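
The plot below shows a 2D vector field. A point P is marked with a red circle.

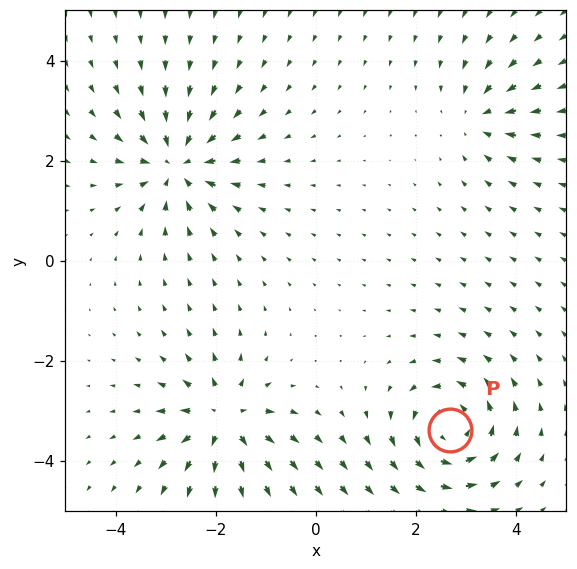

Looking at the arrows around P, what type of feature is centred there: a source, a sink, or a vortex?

vortex

At P (2.7, -3.4) the arrows circulate counterclockwise. Divergence ≈0, curl about +6 — near-zero divergence with nonzero curl is a vortex.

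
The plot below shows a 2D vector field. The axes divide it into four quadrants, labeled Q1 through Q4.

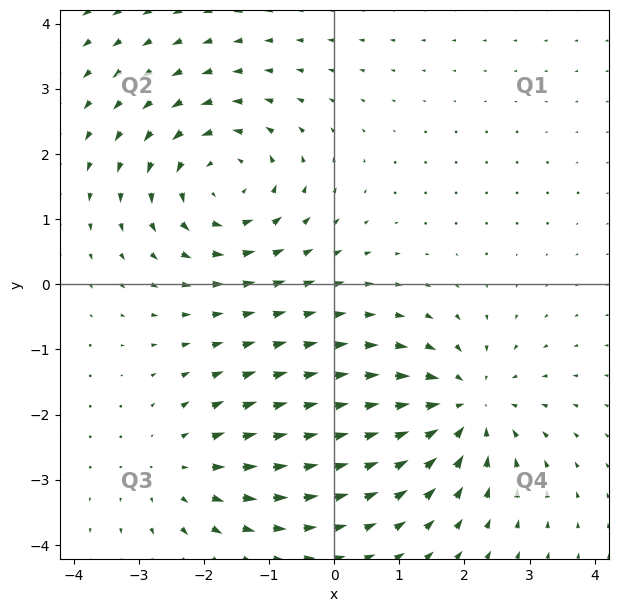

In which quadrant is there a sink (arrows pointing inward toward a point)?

The sink sits at approximately (2.0, -1.9), which lies in quadrant Q4. The divergence there is about -5, negative as expected for a sink.

Q4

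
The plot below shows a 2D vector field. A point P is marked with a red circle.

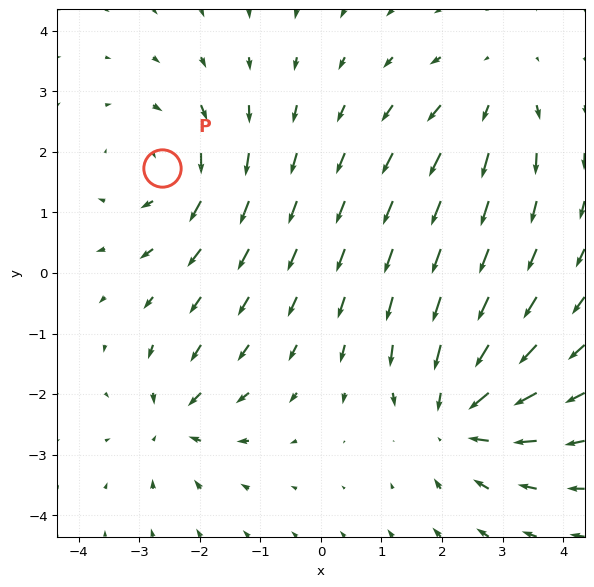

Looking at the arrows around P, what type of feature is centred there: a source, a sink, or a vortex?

vortex

At P (-2.6, 1.7) the arrows circulate clockwise. Divergence ≈0, curl about -4 — near-zero divergence with nonzero curl is a vortex.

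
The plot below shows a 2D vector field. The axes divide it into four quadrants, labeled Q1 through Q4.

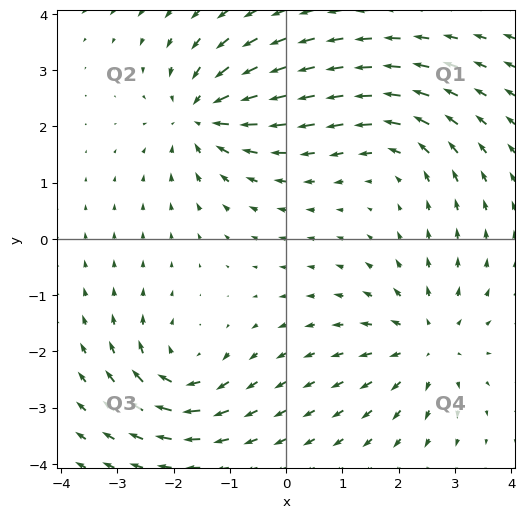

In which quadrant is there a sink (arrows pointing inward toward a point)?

Q2

The sink sits at approximately (-1.5, 2.2), which lies in quadrant Q2. The divergence there is about -5, negative as expected for a sink.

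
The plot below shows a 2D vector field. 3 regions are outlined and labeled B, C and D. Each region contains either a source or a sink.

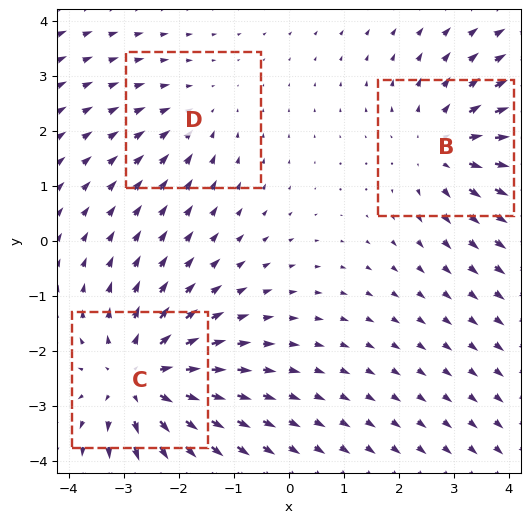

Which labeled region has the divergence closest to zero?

D

Divergence at each region's feature centre — B: about +3, C: about +4, D: about -2. Region D is closest to zero.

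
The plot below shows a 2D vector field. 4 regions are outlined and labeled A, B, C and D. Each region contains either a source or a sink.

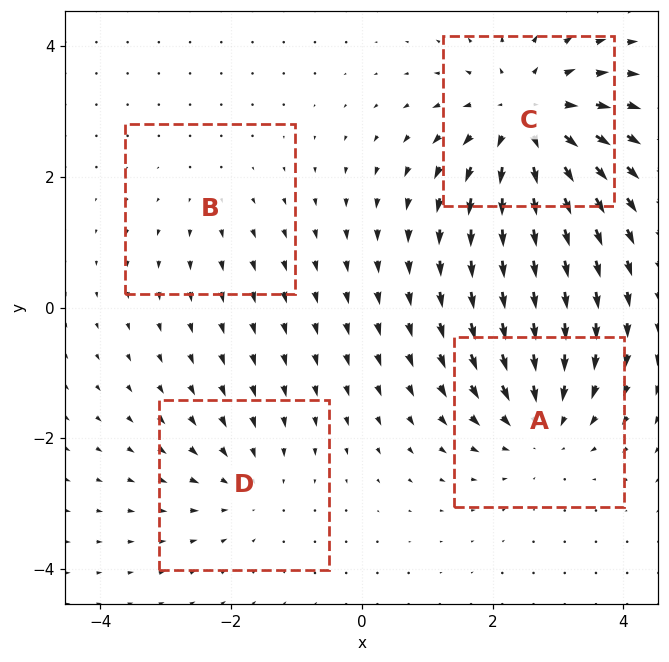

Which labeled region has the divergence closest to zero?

Divergence at each region's feature centre — A: about -5, B: about +2, C: about +7, D: about -3. Region B is closest to zero.

B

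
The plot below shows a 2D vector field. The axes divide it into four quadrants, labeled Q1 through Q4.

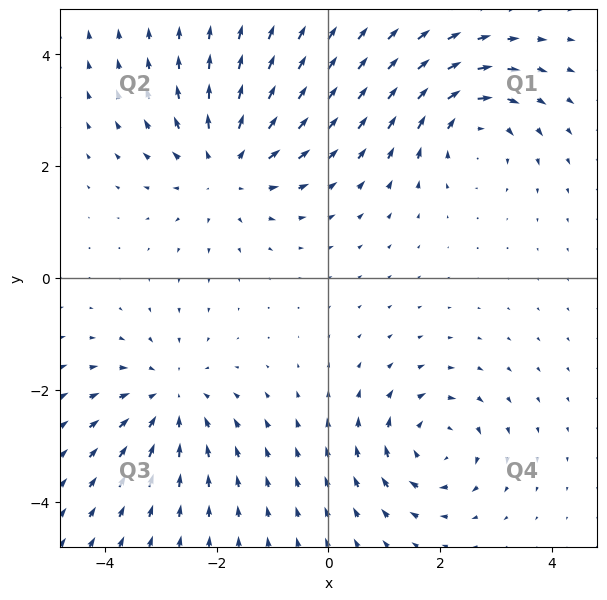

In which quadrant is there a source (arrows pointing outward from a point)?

Q2

The source sits at approximately (-1.8, 2.0), which lies in quadrant Q2. The divergence there is about +4, positive as expected for a source.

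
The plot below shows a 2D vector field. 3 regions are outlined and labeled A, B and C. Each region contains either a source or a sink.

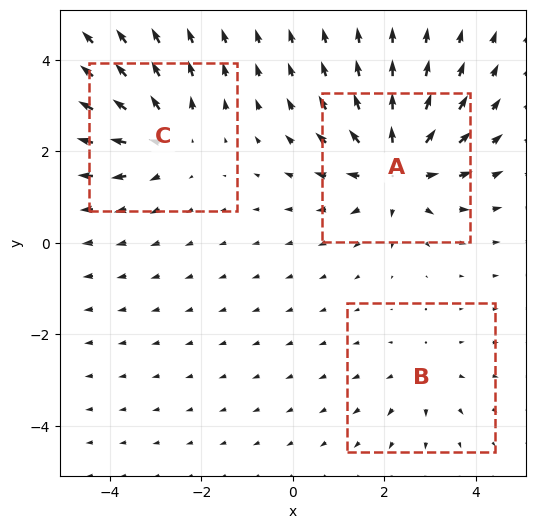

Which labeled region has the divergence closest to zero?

B

Divergence at each region's feature centre — A: about +5, B: about +2, C: about +4. Region B is closest to zero.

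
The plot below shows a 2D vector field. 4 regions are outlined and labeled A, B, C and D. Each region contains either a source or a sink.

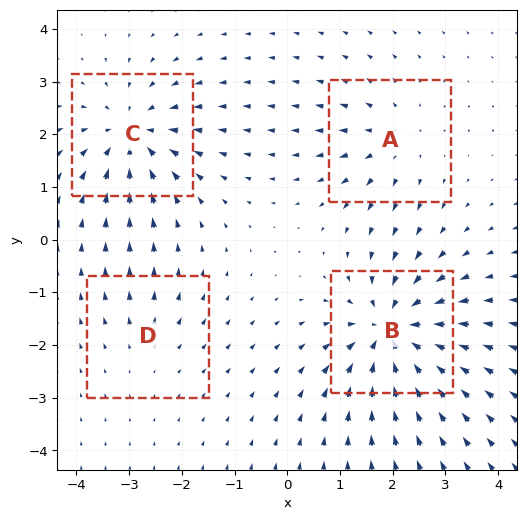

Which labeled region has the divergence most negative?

B

Divergence at each region's feature centre — A: about +4, B: about -8, C: about -6, D: about +2. Region B is most negative.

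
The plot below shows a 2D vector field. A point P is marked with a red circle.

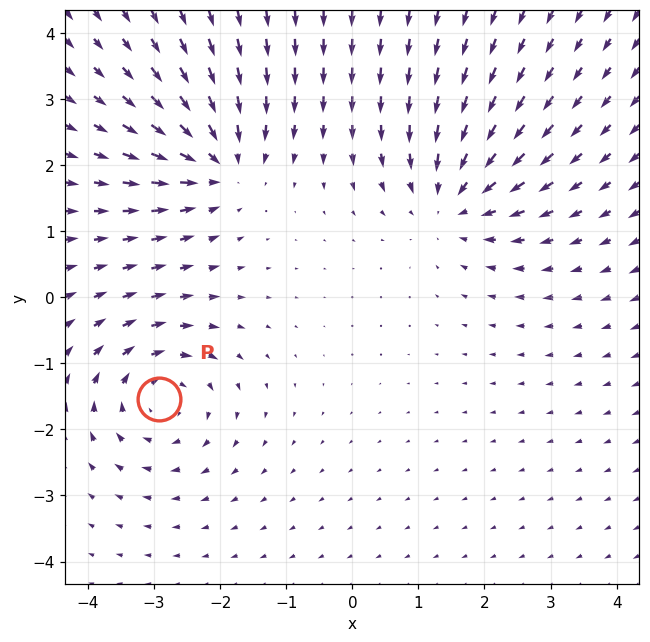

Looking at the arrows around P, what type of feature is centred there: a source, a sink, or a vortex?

vortex

At P (-2.9, -1.5) the arrows circulate clockwise. Divergence ≈0, curl about -5 — near-zero divergence with nonzero curl is a vortex.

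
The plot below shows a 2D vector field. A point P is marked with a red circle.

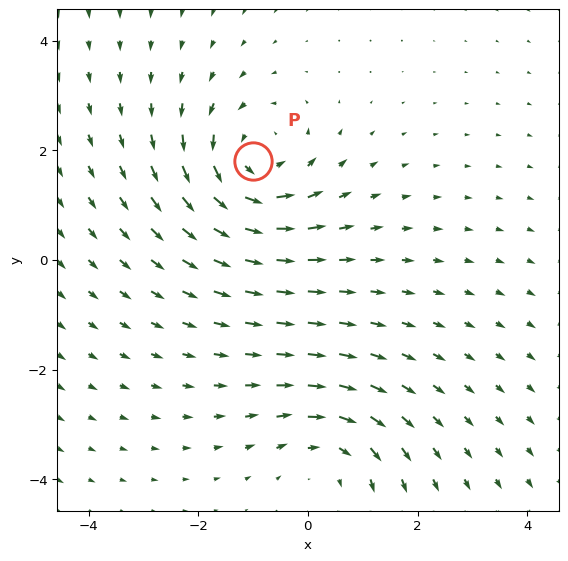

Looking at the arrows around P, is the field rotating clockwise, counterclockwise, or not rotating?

counterclockwise

Near P at (-1.0, 1.8) the arrows circulate counterclockwise. The curl (z-component) there is about +4; positive curl means counterclockwise rotation.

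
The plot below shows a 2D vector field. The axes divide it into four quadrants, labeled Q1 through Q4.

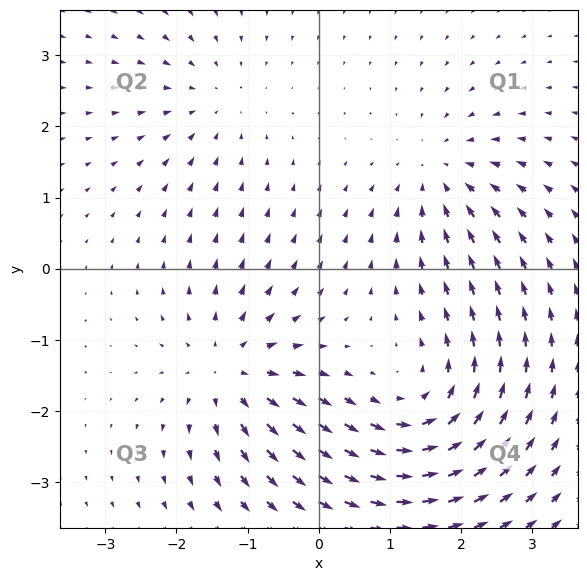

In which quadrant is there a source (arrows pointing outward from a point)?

Q3

The source sits at approximately (-1.2, -1.4), which lies in quadrant Q3. The divergence there is about +4, positive as expected for a source.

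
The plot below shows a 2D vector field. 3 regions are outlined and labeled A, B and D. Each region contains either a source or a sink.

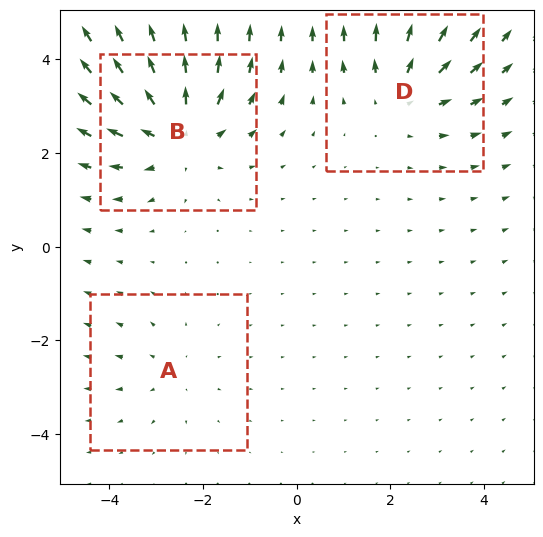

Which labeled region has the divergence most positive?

Divergence at each region's feature centre — A: about +2, B: about +4, D: about +3. Region B is most positive.

B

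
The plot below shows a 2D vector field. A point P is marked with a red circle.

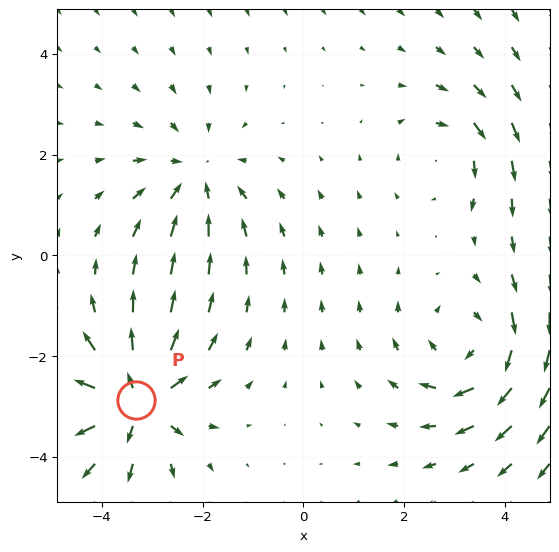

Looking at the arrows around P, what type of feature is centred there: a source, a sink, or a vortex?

At P (-3.3, -2.9) the arrows spread outward. Divergence about +6, curl ≈0 — positive divergence with near-zero curl is a source.

source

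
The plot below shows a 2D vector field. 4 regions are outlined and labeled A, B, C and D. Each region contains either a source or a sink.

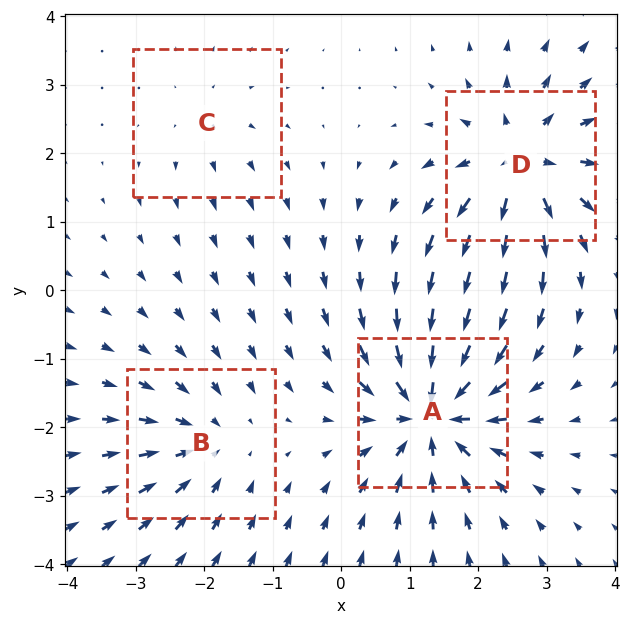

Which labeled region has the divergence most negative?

A

Divergence at each region's feature centre — A: about -8, B: about -4, C: about +2, D: about +6. Region A is most negative.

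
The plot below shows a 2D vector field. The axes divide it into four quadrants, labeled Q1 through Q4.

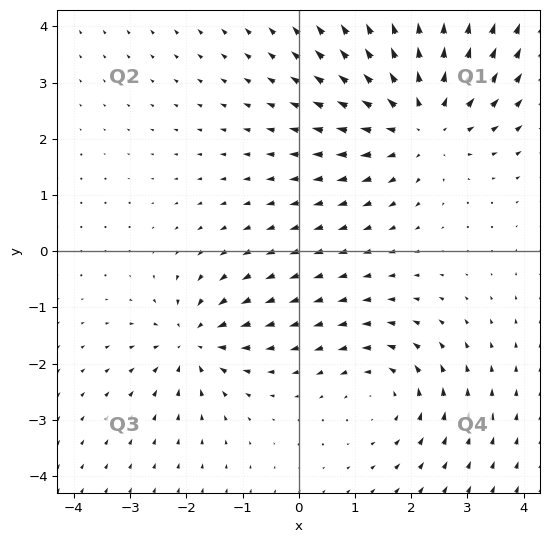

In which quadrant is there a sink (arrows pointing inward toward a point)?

The sink sits at approximately (-1.9, -1.6), which lies in quadrant Q3. The divergence there is about -4, negative as expected for a sink.

Q3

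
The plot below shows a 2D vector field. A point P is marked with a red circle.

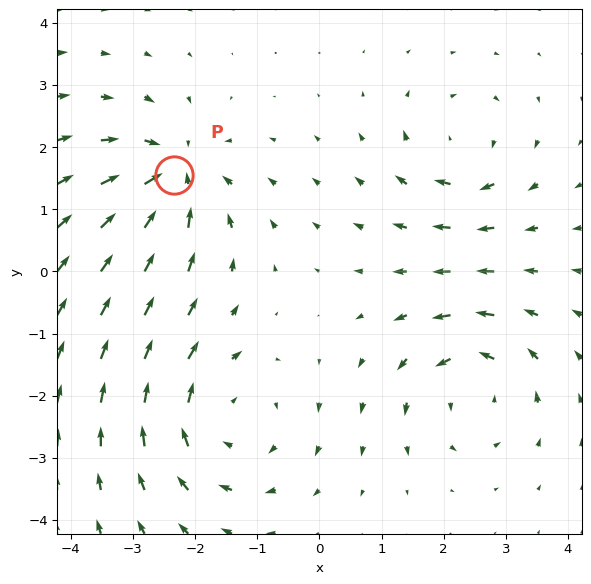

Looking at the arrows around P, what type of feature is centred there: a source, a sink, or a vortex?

At P (-2.3, 1.6) the arrows converge inward. Divergence about -5, curl ≈0 — negative divergence with near-zero curl is a sink.

sink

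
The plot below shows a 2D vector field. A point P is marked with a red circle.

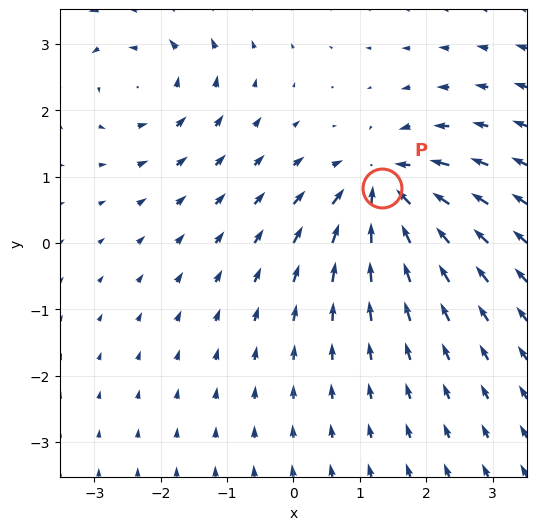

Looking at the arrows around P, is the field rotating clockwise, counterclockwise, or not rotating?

Near P at (1.3, 0.8) the arrows show no circulation. The curl there is ≈0.

not rotating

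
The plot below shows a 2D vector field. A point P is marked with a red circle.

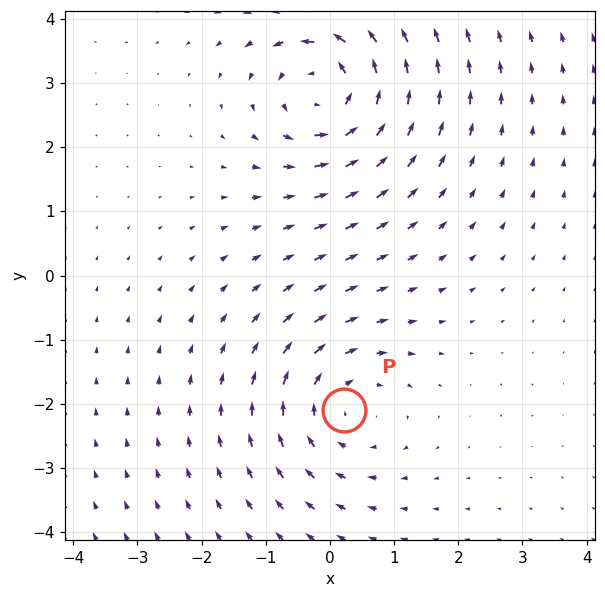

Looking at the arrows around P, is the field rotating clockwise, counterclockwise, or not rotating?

Near P at (0.2, -2.1) the arrows circulate clockwise. The curl (z-component) there is about -2; negative curl means clockwise rotation.

clockwise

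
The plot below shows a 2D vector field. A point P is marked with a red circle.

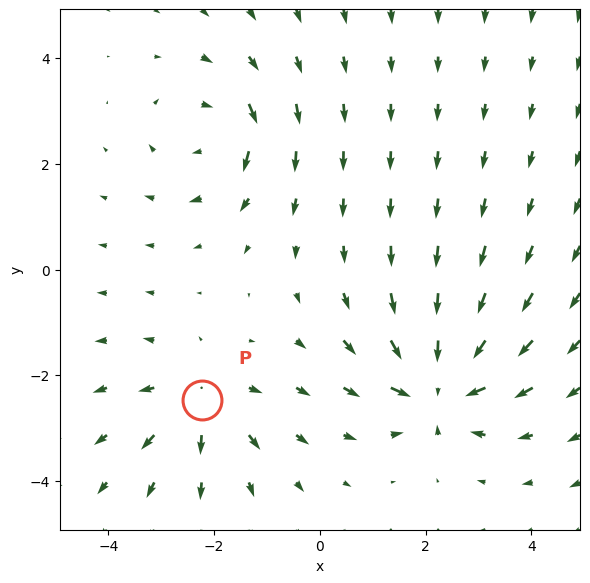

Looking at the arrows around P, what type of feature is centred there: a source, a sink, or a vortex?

At P (-2.2, -2.5) the arrows spread outward. Divergence about +4, curl ≈0 — positive divergence with near-zero curl is a source.

source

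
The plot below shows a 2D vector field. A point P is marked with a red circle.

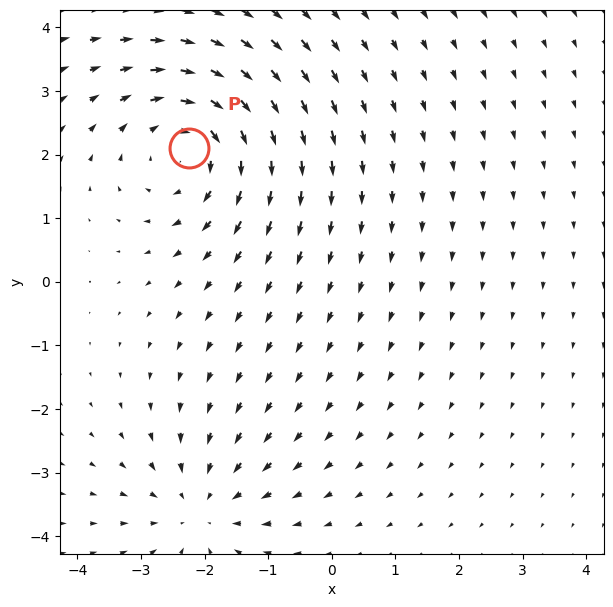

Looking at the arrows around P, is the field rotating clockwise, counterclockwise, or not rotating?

clockwise

Near P at (-2.2, 2.1) the arrows circulate clockwise. The curl (z-component) there is about -4; negative curl means clockwise rotation.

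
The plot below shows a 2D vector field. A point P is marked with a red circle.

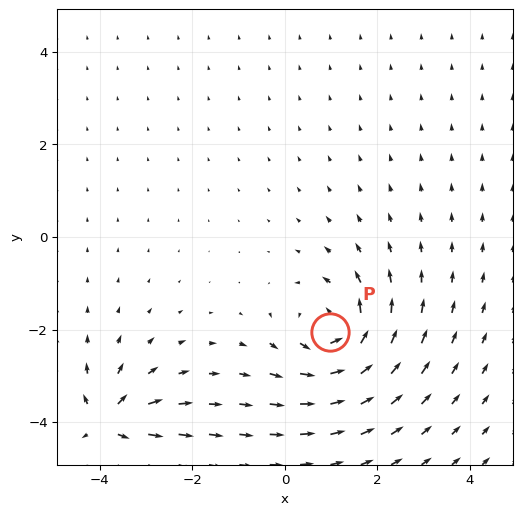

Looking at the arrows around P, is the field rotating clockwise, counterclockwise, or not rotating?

counterclockwise

Near P at (1.0, -2.0) the arrows circulate counterclockwise. The curl (z-component) there is about +6; positive curl means counterclockwise rotation.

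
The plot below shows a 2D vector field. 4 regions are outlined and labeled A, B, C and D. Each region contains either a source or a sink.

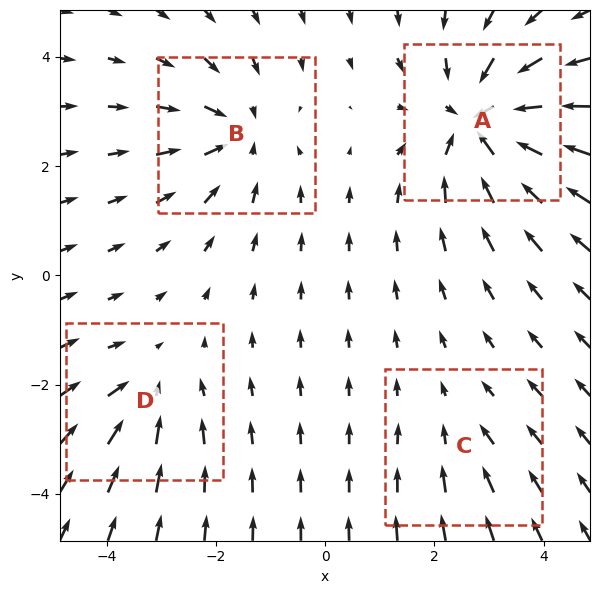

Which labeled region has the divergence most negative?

Divergence at each region's feature centre — A: about -7, B: about -4, C: about -2, D: about -3. Region A is most negative.

A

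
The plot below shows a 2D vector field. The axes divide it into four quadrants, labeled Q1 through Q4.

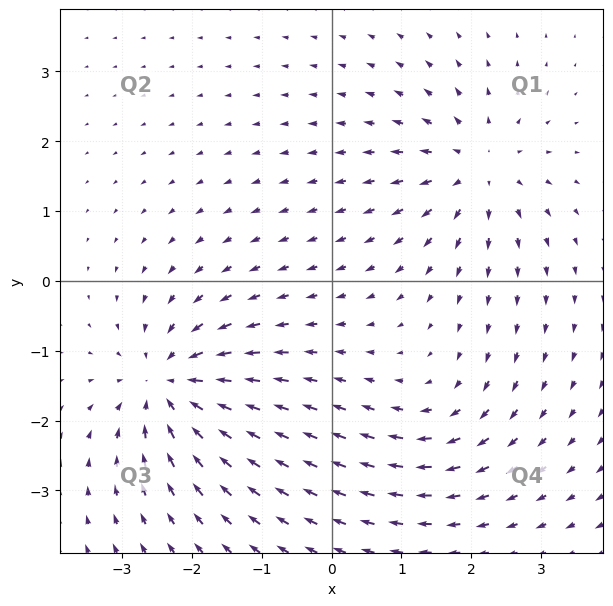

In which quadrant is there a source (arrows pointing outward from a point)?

Q1

The source sits at approximately (2.1, 1.6), which lies in quadrant Q1. The divergence there is about +4, positive as expected for a source.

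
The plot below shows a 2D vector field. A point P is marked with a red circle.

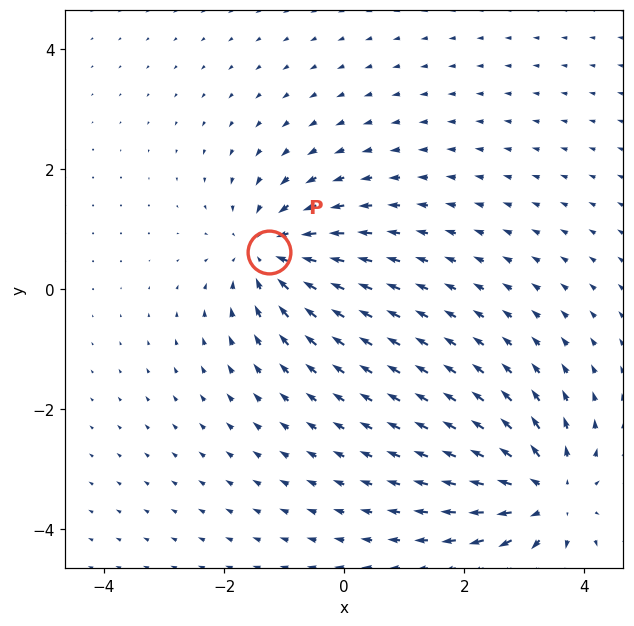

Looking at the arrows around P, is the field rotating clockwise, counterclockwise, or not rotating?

not rotating

Near P at (-1.2, 0.6) the arrows show no circulation. The curl there is ≈0.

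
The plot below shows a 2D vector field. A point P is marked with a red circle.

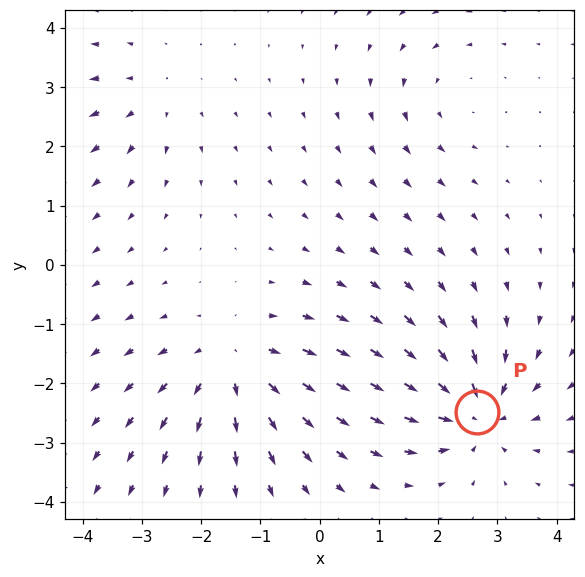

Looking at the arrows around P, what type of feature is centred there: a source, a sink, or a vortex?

sink

At P (2.6, -2.5) the arrows converge inward. Divergence about -6, curl ≈0 — negative divergence with near-zero curl is a sink.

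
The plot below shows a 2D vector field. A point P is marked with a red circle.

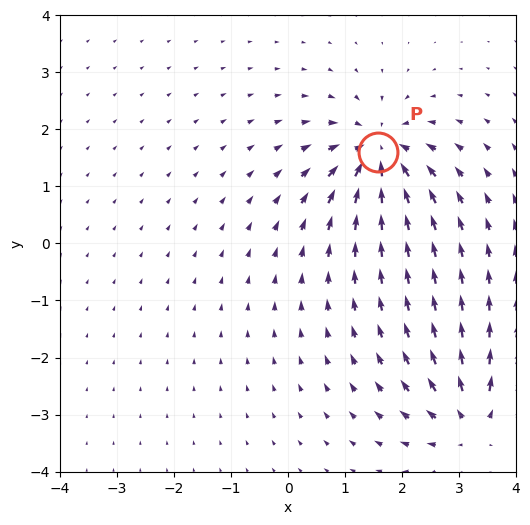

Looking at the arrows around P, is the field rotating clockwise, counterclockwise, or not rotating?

Near P at (1.6, 1.6) the arrows show no circulation. The curl there is ≈0.

not rotating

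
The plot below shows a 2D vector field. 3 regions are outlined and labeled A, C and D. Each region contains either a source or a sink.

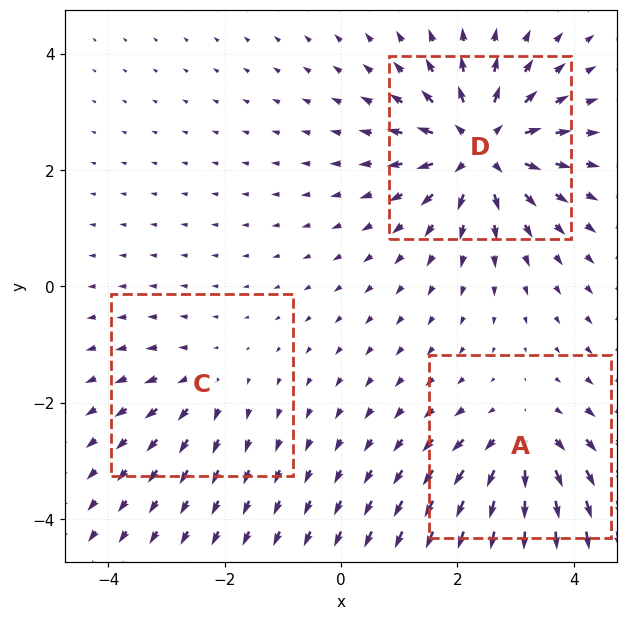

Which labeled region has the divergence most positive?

Divergence at each region's feature centre — A: about +4, C: about +2, D: about +6. Region D is most positive.

D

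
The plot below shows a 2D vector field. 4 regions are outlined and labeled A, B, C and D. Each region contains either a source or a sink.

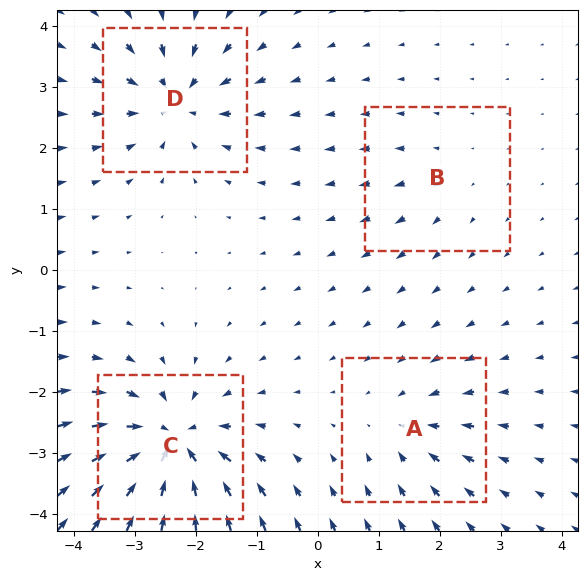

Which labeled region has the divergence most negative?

Divergence at each region's feature centre — A: about -3, B: about +2, C: about -8, D: about -6. Region C is most negative.

C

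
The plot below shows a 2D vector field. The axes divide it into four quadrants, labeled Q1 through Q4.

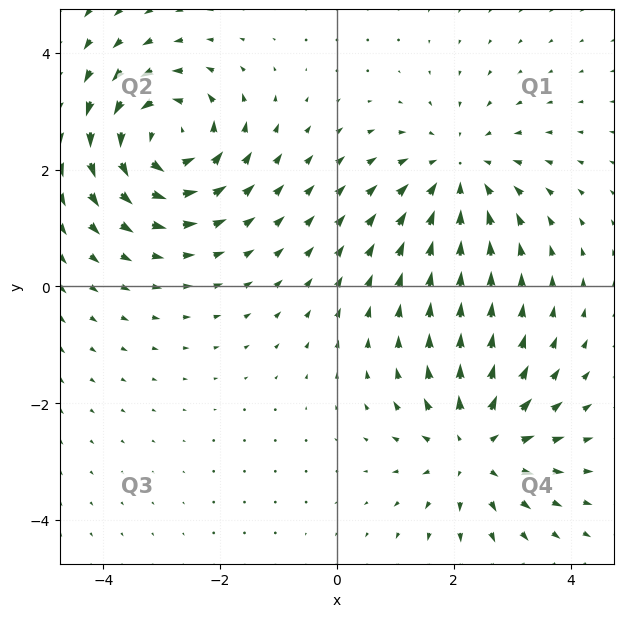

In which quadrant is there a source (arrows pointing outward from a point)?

Q4

The source sits at approximately (2.4, -2.8), which lies in quadrant Q4. The divergence there is about +4, positive as expected for a source.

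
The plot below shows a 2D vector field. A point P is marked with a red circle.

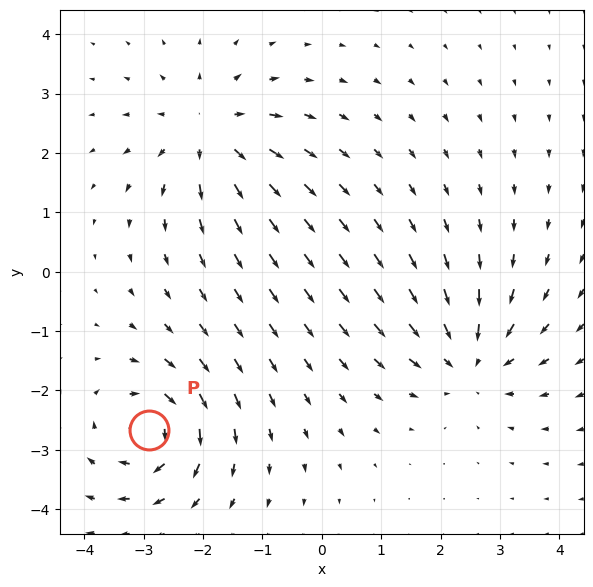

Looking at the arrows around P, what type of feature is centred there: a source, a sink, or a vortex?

At P (-2.9, -2.7) the arrows circulate clockwise. Divergence ≈0, curl about -7 — near-zero divergence with nonzero curl is a vortex.

vortex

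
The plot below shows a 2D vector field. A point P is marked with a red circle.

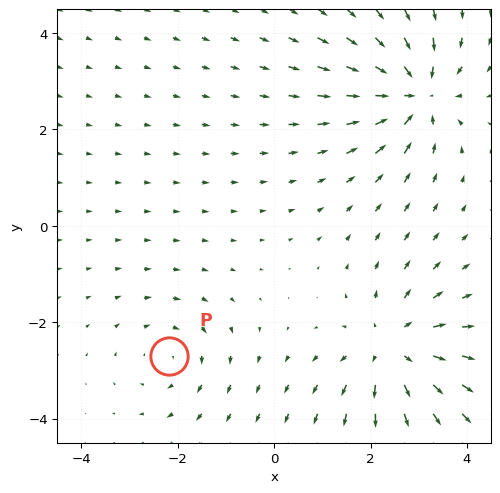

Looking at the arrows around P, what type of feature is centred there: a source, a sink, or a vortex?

At P (-2.2, -2.7) the arrows circulate clockwise. Divergence ≈0, curl about -3 — near-zero divergence with nonzero curl is a vortex.

vortex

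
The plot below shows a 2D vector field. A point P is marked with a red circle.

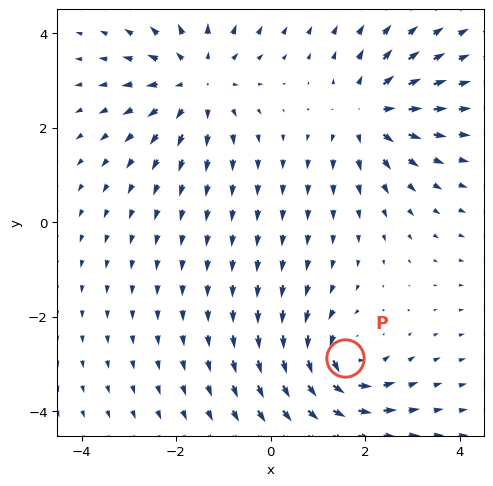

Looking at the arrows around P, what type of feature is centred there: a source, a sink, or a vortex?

vortex

At P (1.6, -2.9) the arrows circulate counterclockwise. Divergence ≈0, curl about +6 — near-zero divergence with nonzero curl is a vortex.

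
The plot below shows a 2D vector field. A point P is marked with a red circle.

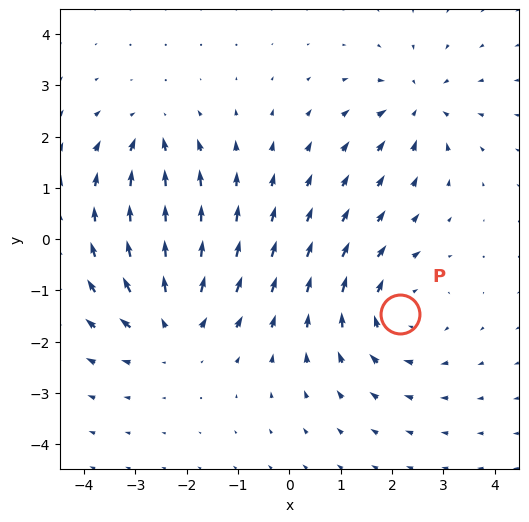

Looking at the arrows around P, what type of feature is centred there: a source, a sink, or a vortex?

vortex

At P (2.2, -1.5) the arrows circulate clockwise. Divergence ≈0, curl about -4 — near-zero divergence with nonzero curl is a vortex.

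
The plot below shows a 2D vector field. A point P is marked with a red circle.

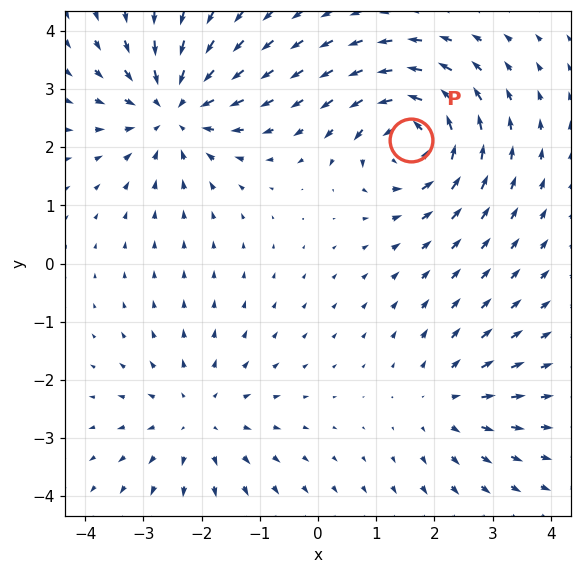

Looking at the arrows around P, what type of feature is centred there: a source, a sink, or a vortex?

vortex

At P (1.6, 2.1) the arrows circulate counterclockwise. Divergence ≈0, curl about +6 — near-zero divergence with nonzero curl is a vortex.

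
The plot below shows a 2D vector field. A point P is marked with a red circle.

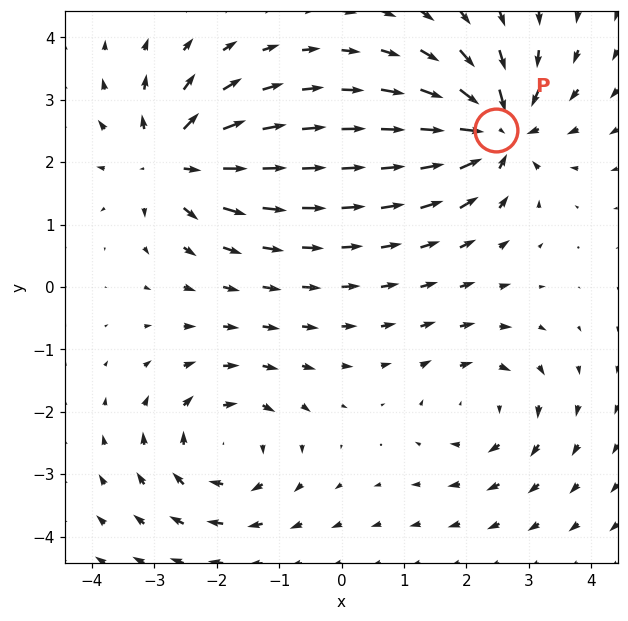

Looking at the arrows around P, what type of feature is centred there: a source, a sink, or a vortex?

sink

At P (2.5, 2.5) the arrows converge inward. Divergence about -6, curl ≈0 — negative divergence with near-zero curl is a sink.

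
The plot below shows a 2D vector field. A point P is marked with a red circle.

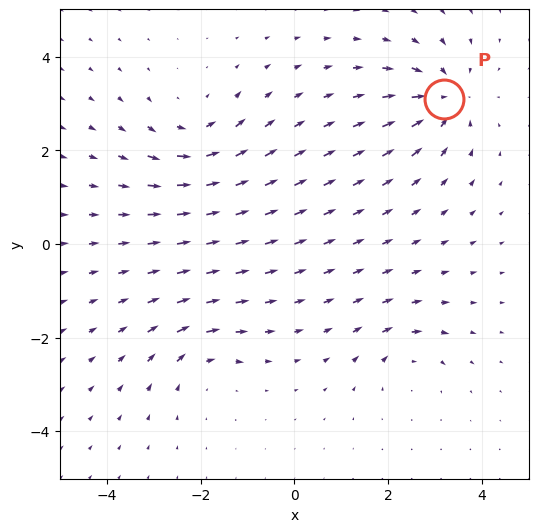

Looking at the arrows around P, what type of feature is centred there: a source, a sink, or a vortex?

sink

At P (3.2, 3.1) the arrows converge inward. Divergence about -6, curl ≈0 — negative divergence with near-zero curl is a sink.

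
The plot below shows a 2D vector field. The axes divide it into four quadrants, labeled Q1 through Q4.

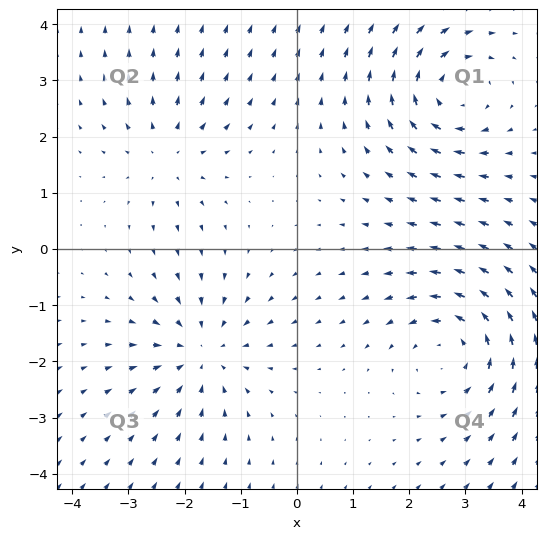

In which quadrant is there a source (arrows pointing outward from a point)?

The source sits at approximately (-2.3, 1.7), which lies in quadrant Q2. The divergence there is about +3, positive as expected for a source.

Q2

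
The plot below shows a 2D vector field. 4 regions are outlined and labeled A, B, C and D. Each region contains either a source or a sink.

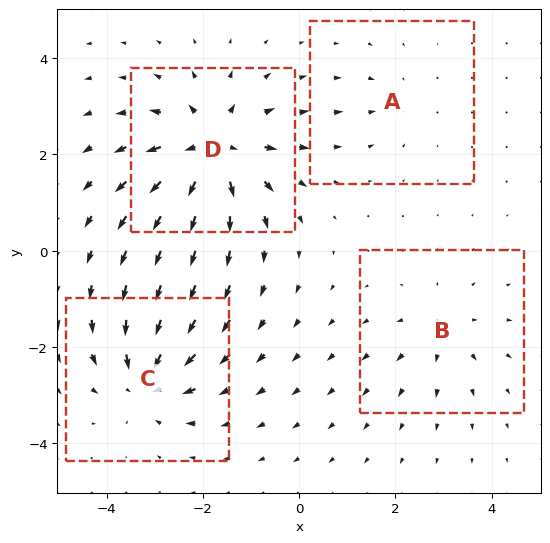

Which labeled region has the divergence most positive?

Divergence at each region's feature centre — A: about -2, B: about +3, C: about -5, D: about +7. Region D is most positive.

D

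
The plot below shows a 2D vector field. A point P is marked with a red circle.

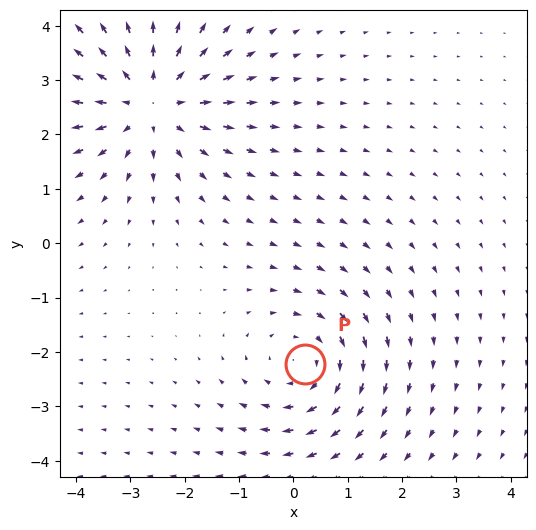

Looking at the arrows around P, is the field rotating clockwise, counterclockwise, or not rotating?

Near P at (0.2, -2.2) the arrows circulate clockwise. The curl (z-component) there is about -3; negative curl means clockwise rotation.

clockwise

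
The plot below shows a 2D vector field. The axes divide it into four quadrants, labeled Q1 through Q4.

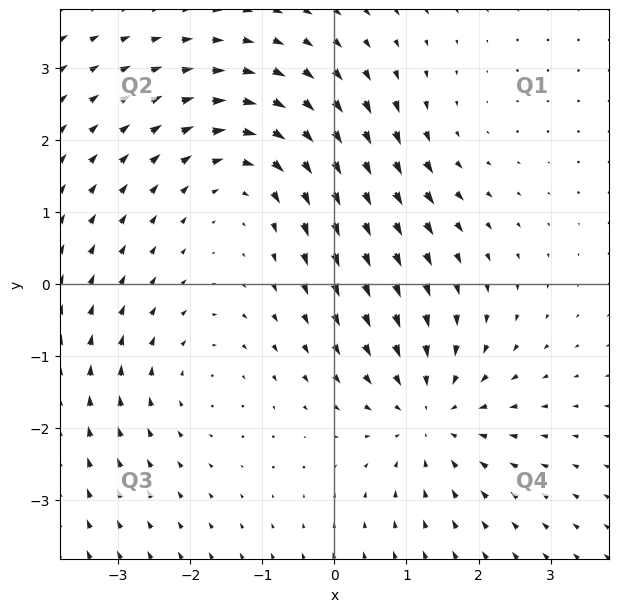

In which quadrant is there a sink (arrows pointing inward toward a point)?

Q4

The sink sits at approximately (1.3, -1.8), which lies in quadrant Q4. The divergence there is about -4, negative as expected for a sink.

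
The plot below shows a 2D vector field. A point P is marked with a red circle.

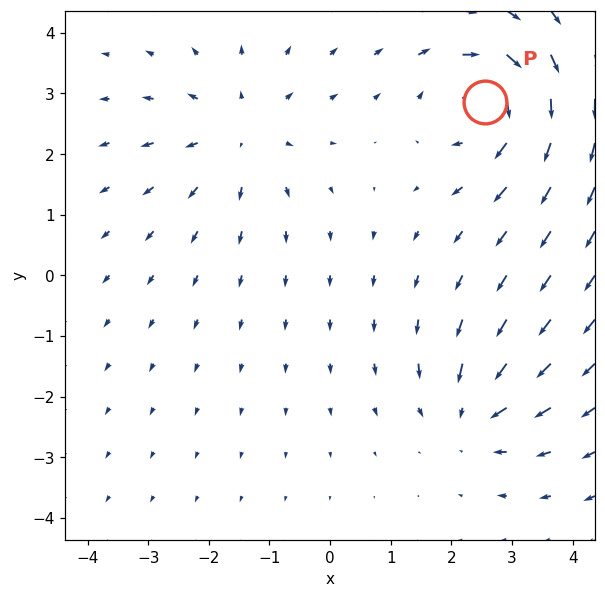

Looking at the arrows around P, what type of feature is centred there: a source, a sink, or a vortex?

vortex

At P (2.6, 2.9) the arrows circulate clockwise. Divergence ≈0, curl about -5 — near-zero divergence with nonzero curl is a vortex.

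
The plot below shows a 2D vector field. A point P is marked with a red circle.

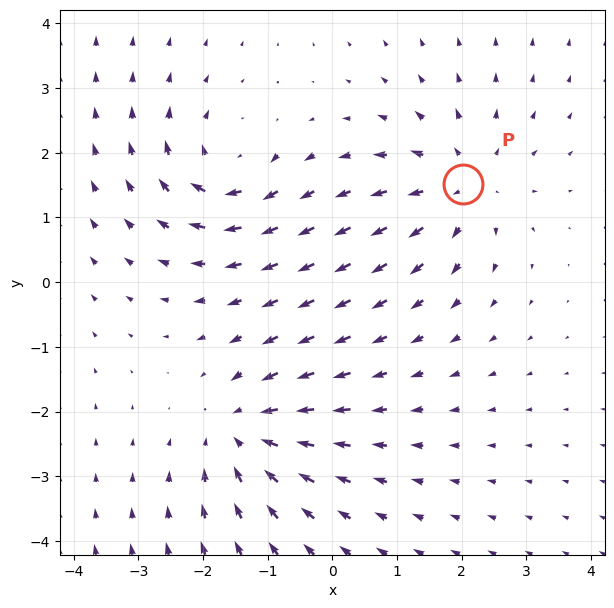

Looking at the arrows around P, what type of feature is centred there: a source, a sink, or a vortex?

source

At P (2.0, 1.5) the arrows spread outward. Divergence about +3, curl ≈0 — positive divergence with near-zero curl is a source.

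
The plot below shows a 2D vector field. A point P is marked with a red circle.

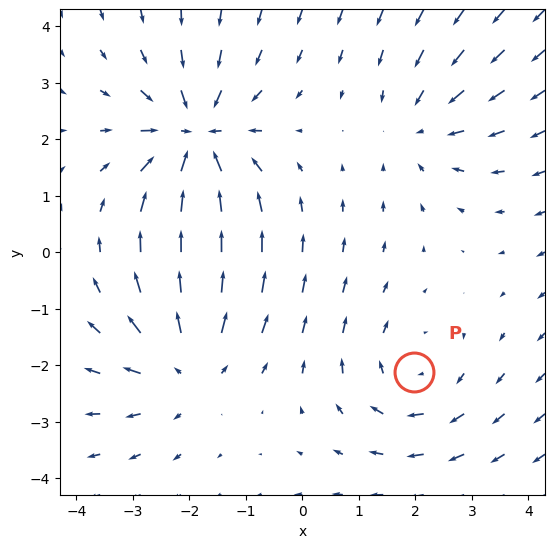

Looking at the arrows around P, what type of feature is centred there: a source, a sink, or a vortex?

vortex

At P (2.0, -2.1) the arrows circulate clockwise. Divergence ≈0, curl about -3 — near-zero divergence with nonzero curl is a vortex.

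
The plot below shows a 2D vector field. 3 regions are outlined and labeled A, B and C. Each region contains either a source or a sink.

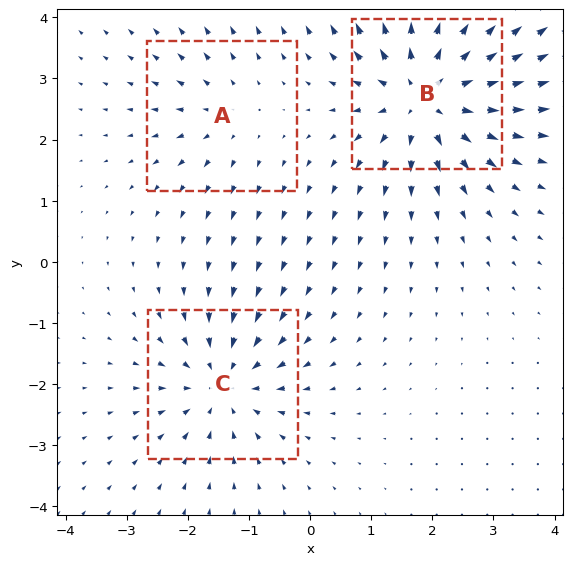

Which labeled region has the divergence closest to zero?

Divergence at each region's feature centre — A: about +2, B: about +5, C: about -3. Region A is closest to zero.

A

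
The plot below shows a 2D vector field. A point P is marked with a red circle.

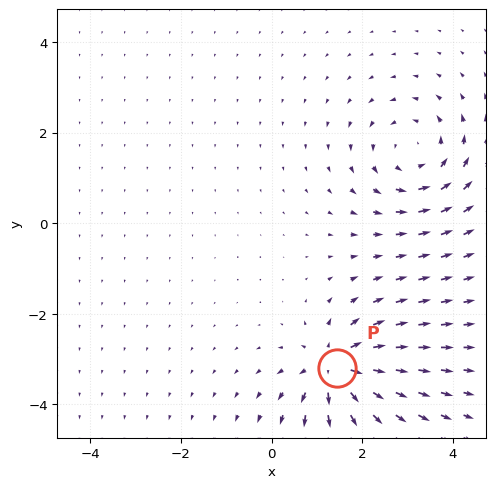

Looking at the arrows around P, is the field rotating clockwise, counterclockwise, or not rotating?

Near P at (1.4, -3.2) the arrows show no circulation. The curl there is ≈0.

not rotating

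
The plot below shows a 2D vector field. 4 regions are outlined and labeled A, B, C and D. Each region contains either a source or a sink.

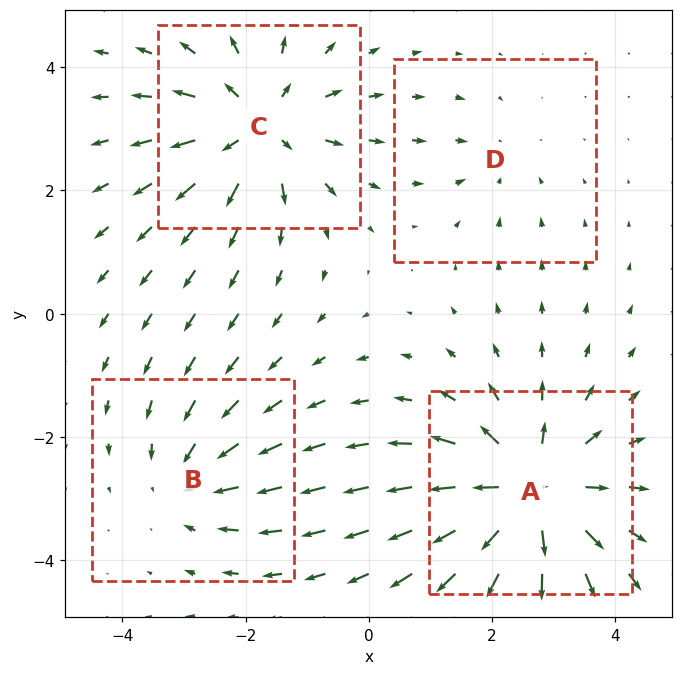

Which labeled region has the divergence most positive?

A

Divergence at each region's feature centre — A: about +6, B: about -3, C: about +5, D: about -2. Region A is most positive.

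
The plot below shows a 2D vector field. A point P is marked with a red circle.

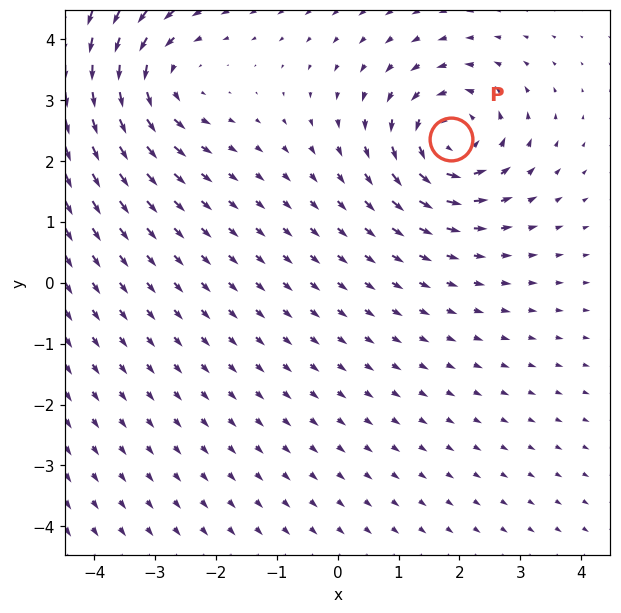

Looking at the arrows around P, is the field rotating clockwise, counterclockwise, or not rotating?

counterclockwise

Near P at (1.9, 2.4) the arrows circulate counterclockwise. The curl (z-component) there is about +5; positive curl means counterclockwise rotation.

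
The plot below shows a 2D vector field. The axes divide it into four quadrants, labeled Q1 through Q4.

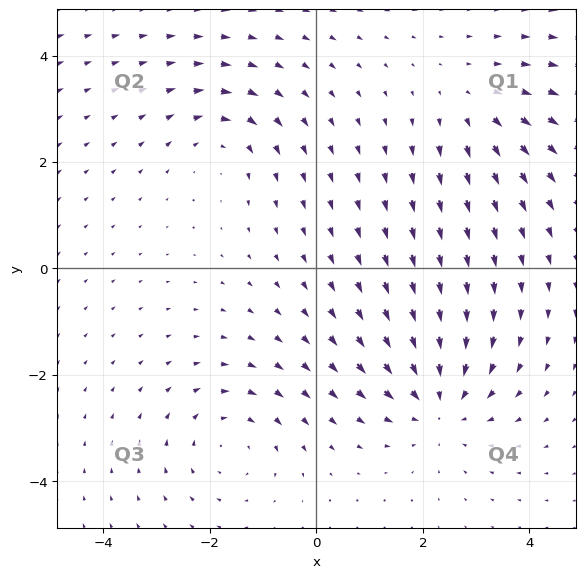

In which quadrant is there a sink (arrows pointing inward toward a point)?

Q4

The sink sits at approximately (2.3, -2.5), which lies in quadrant Q4. The divergence there is about -5, negative as expected for a sink.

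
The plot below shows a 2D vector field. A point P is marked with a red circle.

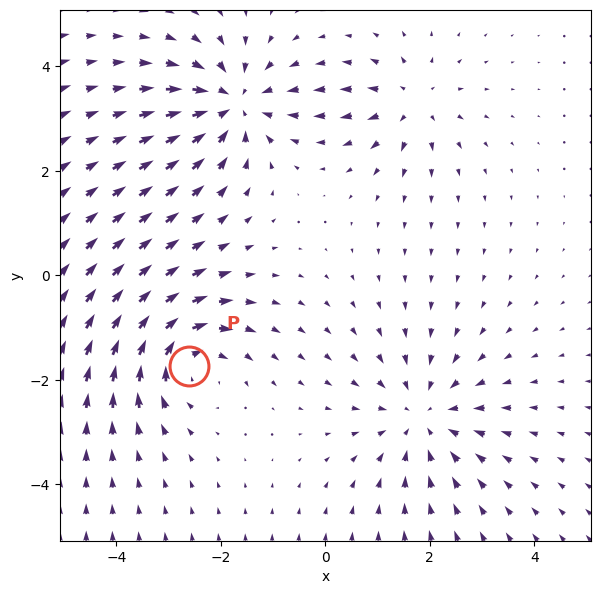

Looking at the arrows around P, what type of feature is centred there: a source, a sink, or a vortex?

At P (-2.6, -1.7) the arrows circulate clockwise. Divergence ≈0, curl about -4 — near-zero divergence with nonzero curl is a vortex.

vortex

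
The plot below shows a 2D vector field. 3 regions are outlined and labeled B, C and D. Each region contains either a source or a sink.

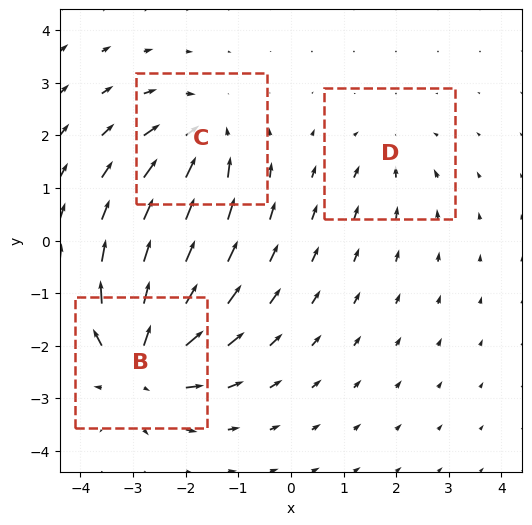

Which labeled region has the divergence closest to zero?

D

Divergence at each region's feature centre — B: about +5, C: about -4, D: about -2. Region D is closest to zero.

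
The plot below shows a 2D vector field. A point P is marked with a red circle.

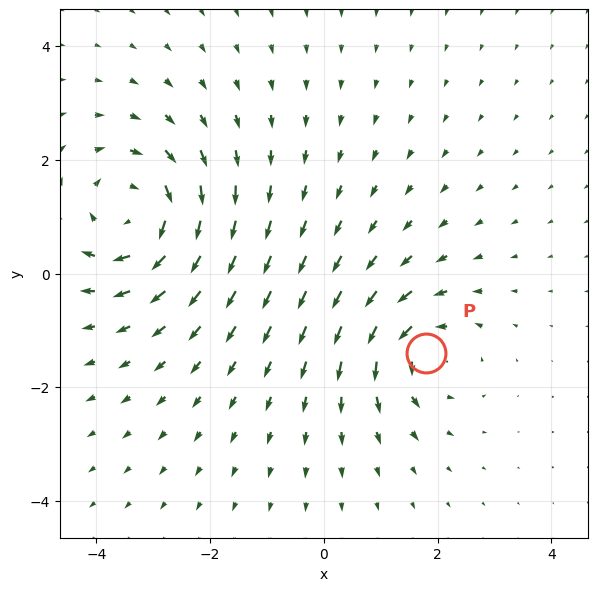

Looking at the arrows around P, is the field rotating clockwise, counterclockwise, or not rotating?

counterclockwise

Near P at (1.8, -1.4) the arrows circulate counterclockwise. The curl (z-component) there is about +4; positive curl means counterclockwise rotation.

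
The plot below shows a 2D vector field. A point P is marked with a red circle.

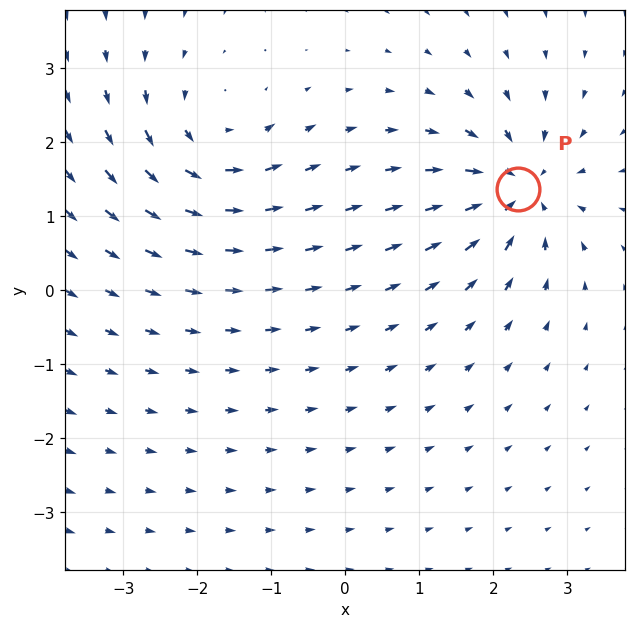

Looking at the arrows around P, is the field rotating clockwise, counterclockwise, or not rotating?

not rotating

Near P at (2.3, 1.4) the arrows show no circulation. The curl there is ≈0.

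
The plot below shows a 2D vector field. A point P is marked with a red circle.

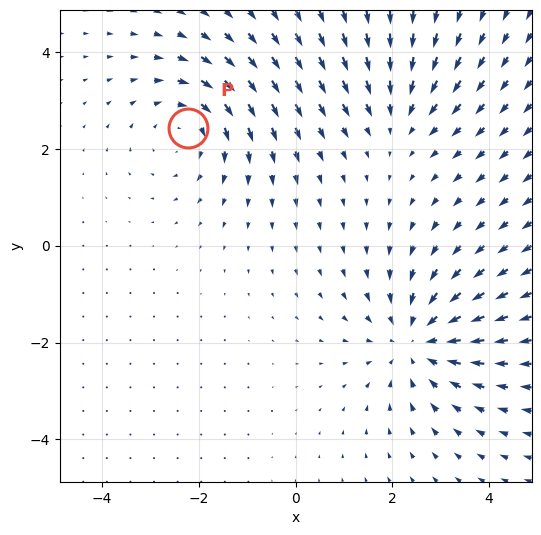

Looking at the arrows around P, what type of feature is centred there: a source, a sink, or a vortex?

At P (-2.2, 2.4) the arrows circulate clockwise. Divergence ≈0, curl about -3 — near-zero divergence with nonzero curl is a vortex.

vortex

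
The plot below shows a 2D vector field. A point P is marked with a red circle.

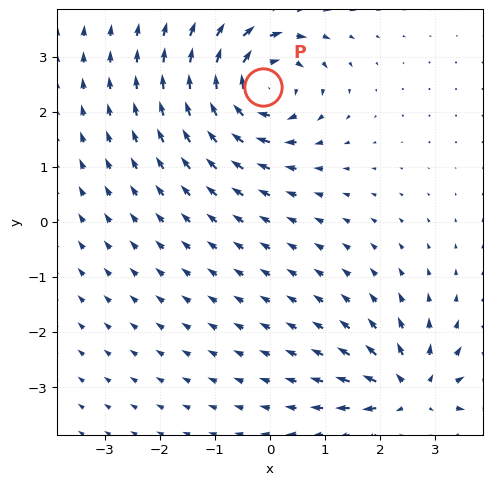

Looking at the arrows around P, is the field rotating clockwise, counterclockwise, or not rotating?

clockwise

Near P at (-0.1, 2.5) the arrows circulate clockwise. The curl (z-component) there is about -6; negative curl means clockwise rotation.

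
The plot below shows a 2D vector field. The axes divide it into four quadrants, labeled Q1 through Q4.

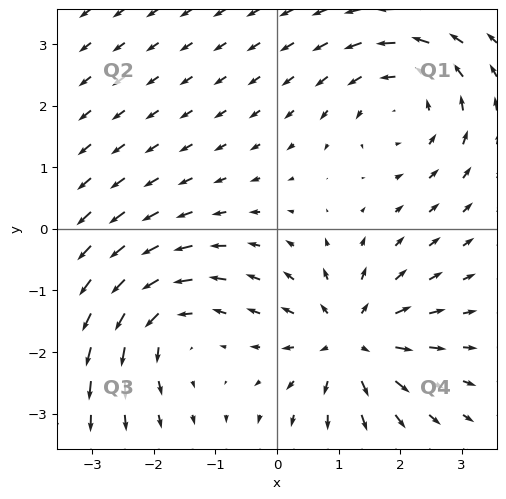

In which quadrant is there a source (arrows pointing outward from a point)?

Q4

The source sits at approximately (1.2, -1.8), which lies in quadrant Q4. The divergence there is about +4, positive as expected for a source.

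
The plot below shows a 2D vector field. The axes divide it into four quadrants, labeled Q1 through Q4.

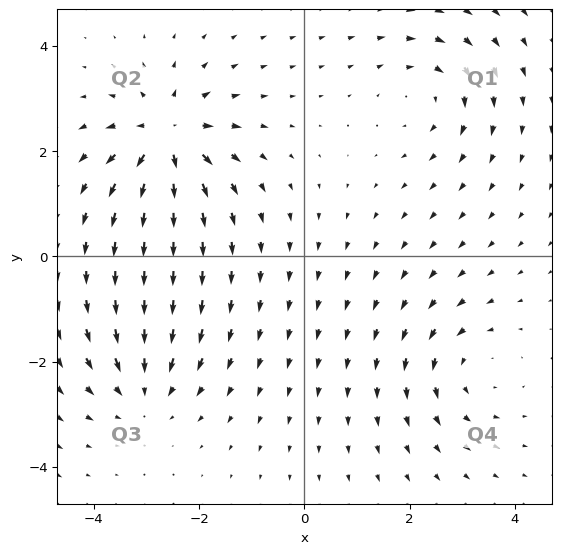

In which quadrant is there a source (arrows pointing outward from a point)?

The source sits at approximately (-2.6, 2.3), which lies in quadrant Q2. The divergence there is about +6, positive as expected for a source.

Q2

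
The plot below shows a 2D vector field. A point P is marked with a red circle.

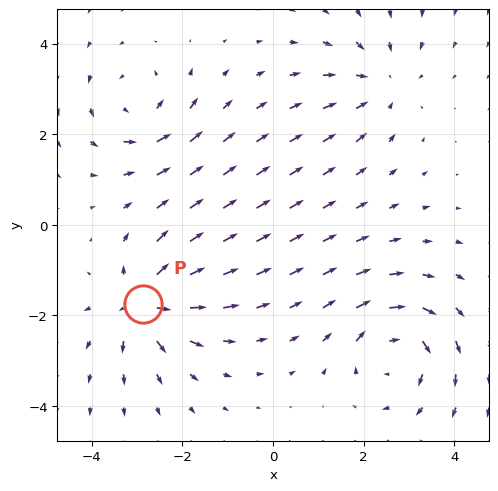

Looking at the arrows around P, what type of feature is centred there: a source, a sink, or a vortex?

source

At P (-2.9, -1.7) the arrows spread outward. Divergence about +6, curl ≈0 — positive divergence with near-zero curl is a source.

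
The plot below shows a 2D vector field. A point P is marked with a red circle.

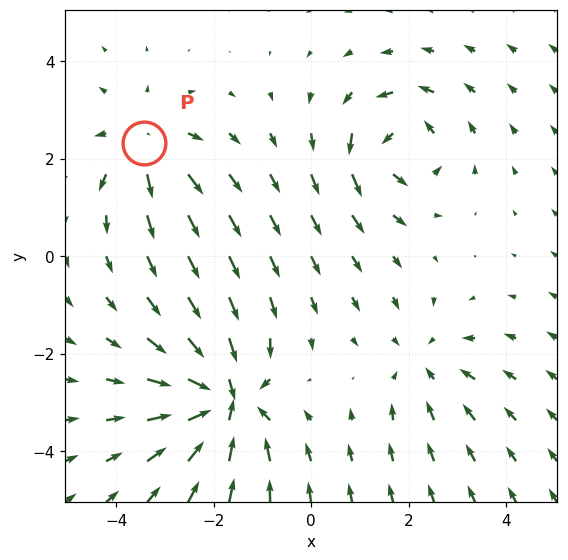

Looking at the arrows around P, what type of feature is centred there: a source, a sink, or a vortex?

source

At P (-3.4, 2.3) the arrows spread outward. Divergence about +3, curl ≈0 — positive divergence with near-zero curl is a source.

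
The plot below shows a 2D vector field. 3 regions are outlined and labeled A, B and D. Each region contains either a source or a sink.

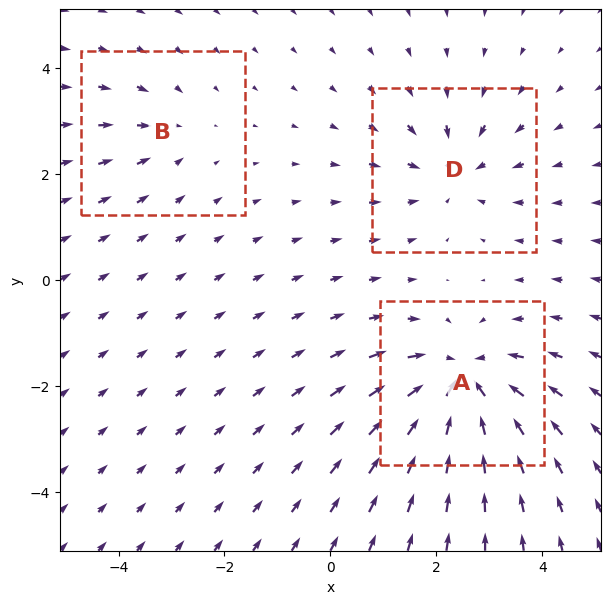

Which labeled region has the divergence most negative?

A

Divergence at each region's feature centre — A: about -5, B: about -2, D: about -3. Region A is most negative.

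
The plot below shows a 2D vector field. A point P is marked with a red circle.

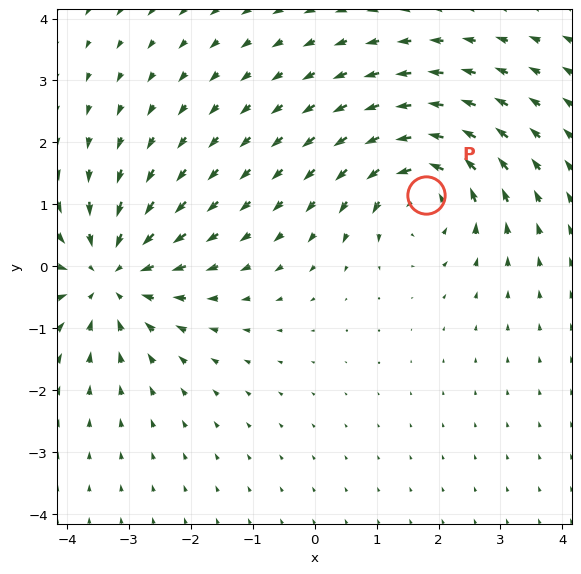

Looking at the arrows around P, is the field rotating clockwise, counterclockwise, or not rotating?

Near P at (1.8, 1.1) the arrows circulate counterclockwise. The curl (z-component) there is about +4; positive curl means counterclockwise rotation.

counterclockwise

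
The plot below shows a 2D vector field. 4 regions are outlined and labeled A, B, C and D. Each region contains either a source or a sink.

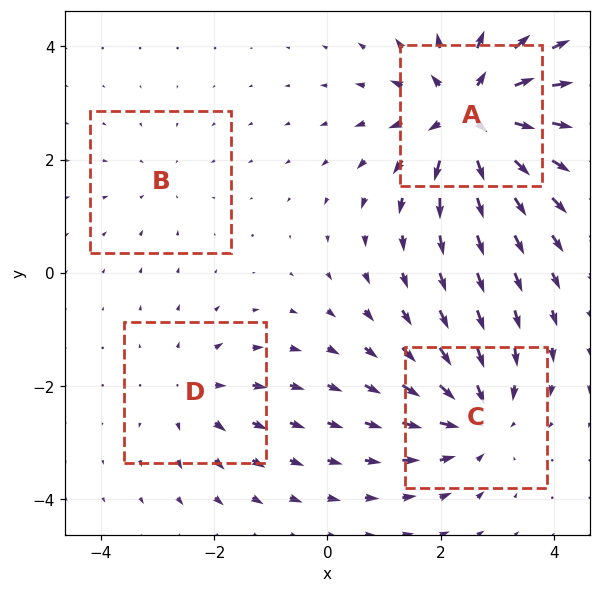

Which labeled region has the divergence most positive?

Divergence at each region's feature centre — A: about +7, B: about -2, C: about -5, D: about +3. Region A is most positive.

A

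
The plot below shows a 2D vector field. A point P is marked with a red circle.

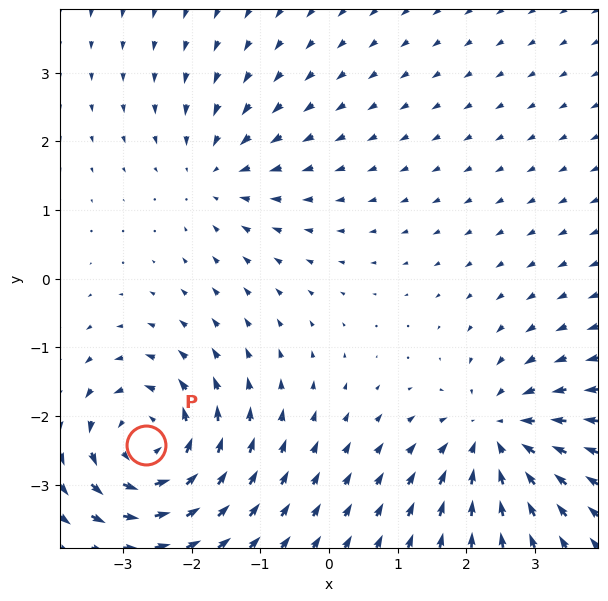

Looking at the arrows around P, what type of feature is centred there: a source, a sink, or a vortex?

vortex

At P (-2.7, -2.4) the arrows circulate counterclockwise. Divergence ≈0, curl about +6 — near-zero divergence with nonzero curl is a vortex.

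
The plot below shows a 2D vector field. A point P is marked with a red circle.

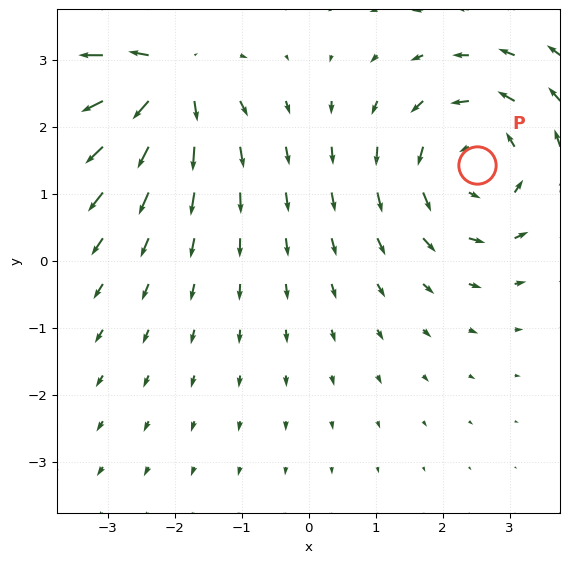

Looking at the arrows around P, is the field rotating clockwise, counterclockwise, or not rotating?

counterclockwise

Near P at (2.5, 1.4) the arrows circulate counterclockwise. The curl (z-component) there is about +3; positive curl means counterclockwise rotation.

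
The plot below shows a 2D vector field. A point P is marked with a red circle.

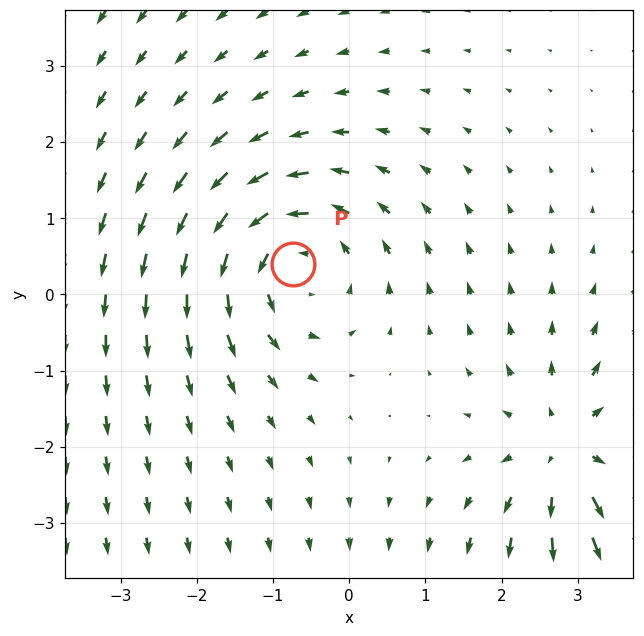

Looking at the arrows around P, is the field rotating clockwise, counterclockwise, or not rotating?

Near P at (-0.7, 0.4) the arrows circulate counterclockwise. The curl (z-component) there is about +4; positive curl means counterclockwise rotation.

counterclockwise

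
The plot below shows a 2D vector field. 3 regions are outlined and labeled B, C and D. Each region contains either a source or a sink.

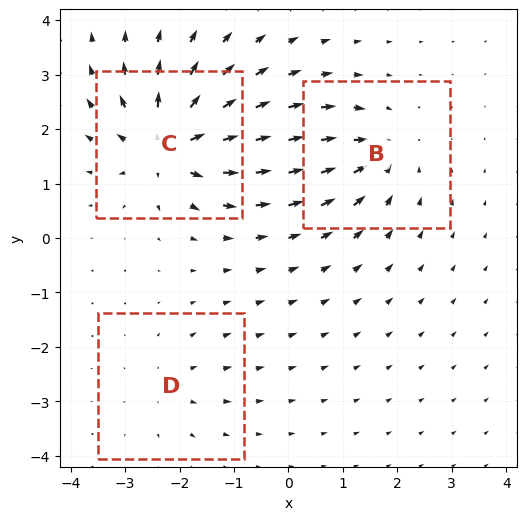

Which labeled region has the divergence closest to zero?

Divergence at each region's feature centre — B: about -4, C: about +6, D: about +2. Region D is closest to zero.

D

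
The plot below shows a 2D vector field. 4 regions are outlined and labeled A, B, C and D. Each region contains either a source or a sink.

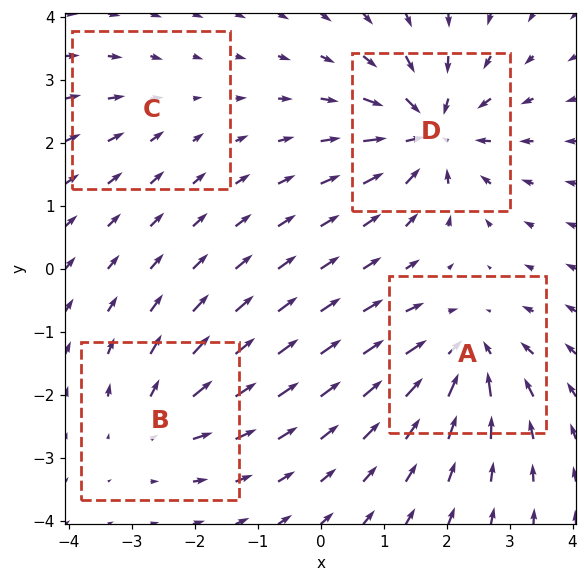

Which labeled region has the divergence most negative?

Divergence at each region's feature centre — A: about -6, B: about +4, C: about -2, D: about -8. Region D is most negative.

D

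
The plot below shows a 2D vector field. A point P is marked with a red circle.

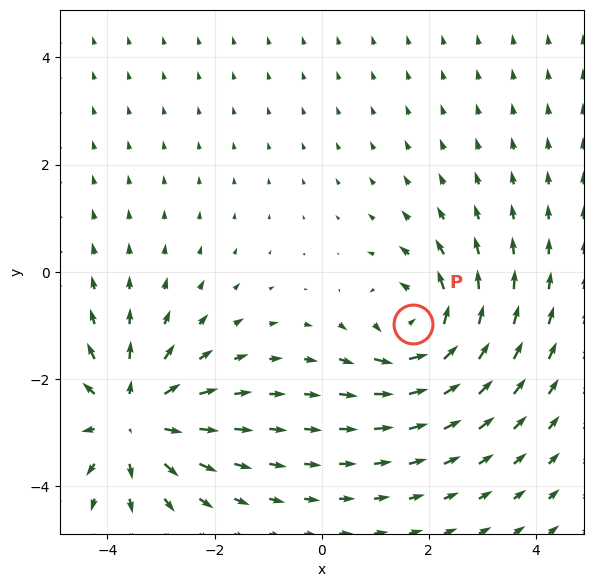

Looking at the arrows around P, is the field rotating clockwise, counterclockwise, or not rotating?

counterclockwise

Near P at (1.7, -1.0) the arrows circulate counterclockwise. The curl (z-component) there is about +3; positive curl means counterclockwise rotation.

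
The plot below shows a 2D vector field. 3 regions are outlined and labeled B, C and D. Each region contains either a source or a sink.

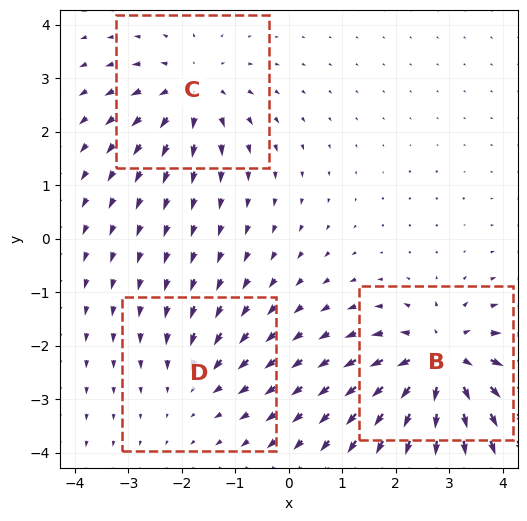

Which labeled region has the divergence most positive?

Divergence at each region's feature centre — B: about +5, C: about +3, D: about -2. Region B is most positive.

B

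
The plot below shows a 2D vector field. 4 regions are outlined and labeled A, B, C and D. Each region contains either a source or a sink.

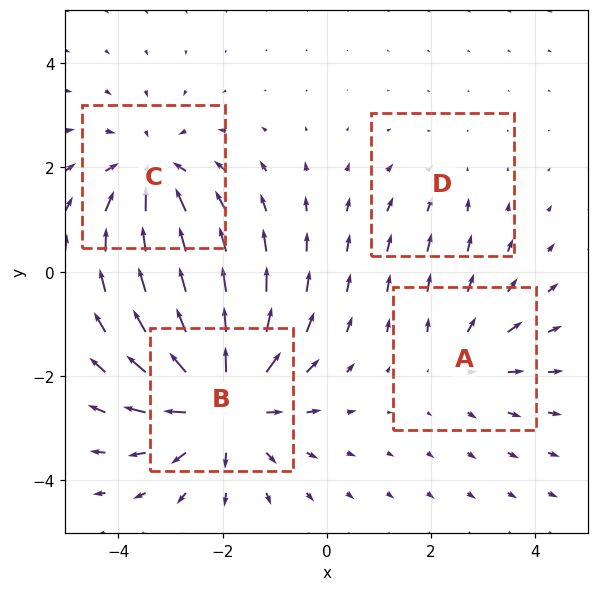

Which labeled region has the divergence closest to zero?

D

Divergence at each region's feature centre — A: about +3, B: about +6, C: about -4, D: about -2. Region D is closest to zero.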